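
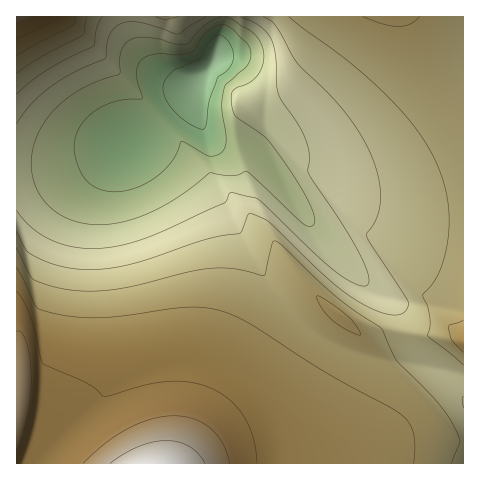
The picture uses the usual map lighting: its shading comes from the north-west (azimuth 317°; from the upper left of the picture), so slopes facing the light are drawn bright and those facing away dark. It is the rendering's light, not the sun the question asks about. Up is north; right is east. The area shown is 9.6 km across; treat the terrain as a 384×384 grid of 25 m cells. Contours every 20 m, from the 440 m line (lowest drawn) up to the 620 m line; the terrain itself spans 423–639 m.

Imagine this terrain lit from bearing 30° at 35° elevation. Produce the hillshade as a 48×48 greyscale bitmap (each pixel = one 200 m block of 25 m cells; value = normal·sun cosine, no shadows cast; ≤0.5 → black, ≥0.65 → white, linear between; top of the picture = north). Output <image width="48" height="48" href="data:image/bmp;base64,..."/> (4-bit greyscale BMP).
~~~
<image width="48" height="48" href="data:image/bmp;base64,Qk32BAAAAAAAAHYAAAAoAAAAMAAAADAAAAABAAQAAAAAAIAEAAATCwAAEwsAABAAAAAAAAAAAAAAABEREQAiIiIAMzMzAERERABVVVUAZmZmAHd3dwCIiIgAmZmZAKqqqgC7u7sAzMzMAN3d3QDu7u4A////AGh3eIiJmaqqqqqqqZmIiHiIiIiIiIiIiHh3eIiJmaqqqqqqqZmIiIiIiIiIiIiIiIiHeIiJmZqqqqqqqZmIiIiIiIiIiIiIiZiHd4iImZqqqqqqqZmIiIiIiIiIiIiIrJiHd3iImZmqqqqqqZmIiIiIiIiIiIiKzJmHd3iIiZmZqqqqmZmIiIiIiIiIiIisy5mYd3eIiJmZmaqZmZiIiIiIiIiIiIrMuZmYiIiIiIiZmZmZmZiIiIiIiIiIiKzLqJmYiIiIiIiJmZmZmYiIiIiIiIiIic26h5qoiIiIiIiIiJmZiIiIiIiIiIiInNuoZJqoiIiIiIiIiIiIiIiIiIiIiIiJvLl2MpqpiIiIiIiIiIiIiIiIiIiIiIeKuodTEKupiIiIiIiIiIiIiIiIiIiId2ebqHVCEKu5mZmZmYiIiIiIiIiImZiHZmm6mHZDNLy5mZmZmZmYiIiIiJmZmYdmZpzLqYdlaby6mZmZmZmZmZmZmZmZmHZmet7cuYZWmc26qqqqmZmZmZmZmZmZl2Znz/7LmGVomN26qqqqqpmZmZmZmZmZh2aM/+25dUR4d926qqqqqqmZmZmZmZmYdmjP/sqGQ0Z3d+27u6qqqqqpmZmZmZmXd4z/7KhkM2d3d+27u7qqqqqqmZmZmZmHd7/+yYZDNnd3d+27u7uqqqqqmZmZmZh3ev/8qGUzZ3d3d+y7u7qqqqqqqZmZmZh3nv/ahlM1d3d3d+y7u6qqqqqqmZmZmYd43/2oZTNXd3d3d9u6qqqqqqqpmZmZmYeM/9uHUzV3d3d3d7uqqqqqqqqZmZmZmHi+/sl1Q1d3d3d3d6qqqqqqqZmZmZmZmIre7JdUNXd3d3d3d6qqmZmZmZmZmZmZiKzdynVDR3d3d3d3d6qZmZmZmZmZmZmYirzcuFQ0d3d3d3d3d5mZmZmZmZmZiIiIm7zLlkNGd3d3d3d3d5mZmZmZmYiIiIiKu6u5dDRnd3d2ZmZ3d5mYiImYiIiIiIirqZqXQjZ3d3ZmZmZnd4iIiIiIiIiIh4rKmJl1M2d3dmZmZmZnd4iIiIiIiId3d5y5d4djNXd2ZmZmZmZnd4iIiIiIh3d3ebuXZnZDV3ZmZmZmZmZnd4iIiIh3d3d3i7qGVVQ1ZmZmZmZmZmZ3d3d3d3d3d2Znq6l1RENWZmZmZmZmZmZ3d3d3d3d2ZmZ6uphkMzV2ZmZmZmZmZmZ3d2ZmZmZmZmebqYdlNGh2ZmZmVmZmZmZ3d2ZmZmZmVWmqmIh1R5l2ZlVVVVZmZmd3eGZlVVVVVoqYiIh2eql2VVVVVVZmZmd3iFVVVVVVWKmHd3d4mph2VVVVVVZmZnd3iFVVVVVVeZh2VVV5iIdlVVVVVVZmZnd3iFVURERXmXZUMiV3ZmVERFVVVWZmZnd4iFRERER5l2VCETZ2REMzNFVVVWZmZ3d4iEREREaZhlQhAlZUIhESNFVVVmZmZ3d4iERERGmYZUIQFFQyAAABJFVVVmZmZ3d4iERERYmHZDIAJEMhAAACNFVVZmZmd3d4iA=="/>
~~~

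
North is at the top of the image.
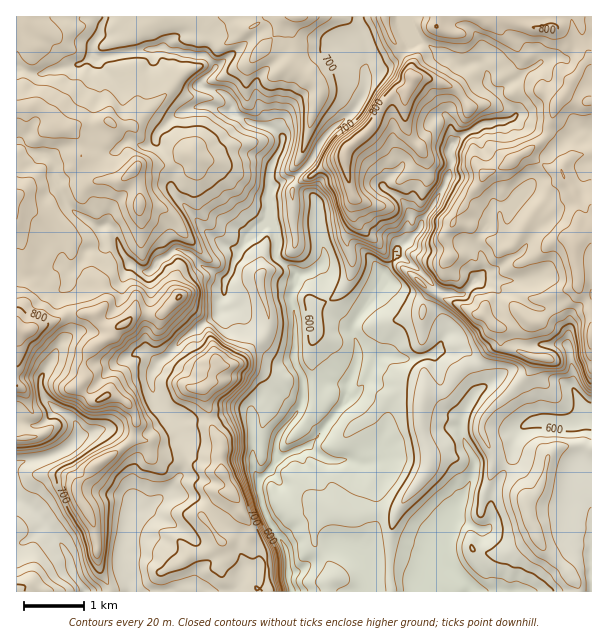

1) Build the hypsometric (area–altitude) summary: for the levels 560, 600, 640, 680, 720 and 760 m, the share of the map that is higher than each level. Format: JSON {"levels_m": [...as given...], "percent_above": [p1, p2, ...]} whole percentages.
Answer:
{"levels_m": [560, 600, 640, 680, 720, 760], "percent_above": [96, 81, 67, 56, 37, 12]}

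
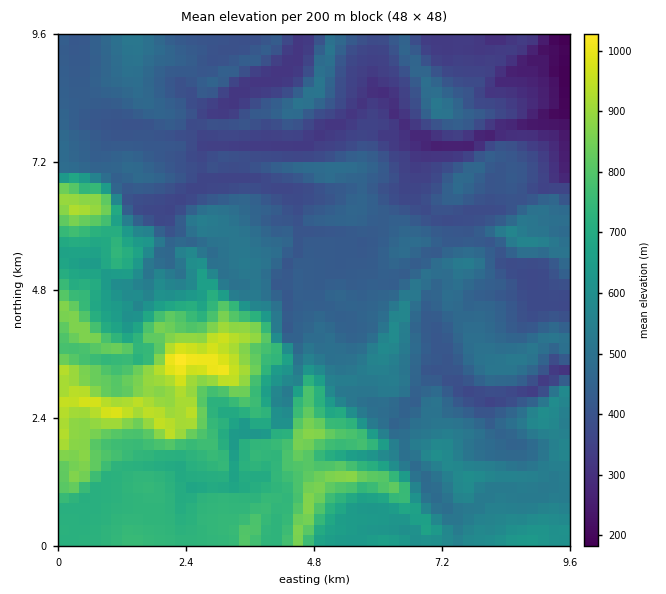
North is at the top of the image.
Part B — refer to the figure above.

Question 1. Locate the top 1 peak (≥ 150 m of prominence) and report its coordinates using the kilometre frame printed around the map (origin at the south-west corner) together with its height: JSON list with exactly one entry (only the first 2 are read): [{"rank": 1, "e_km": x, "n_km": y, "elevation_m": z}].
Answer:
[{"rank": 1, "e_km": 2.21, "n_km": 3.44, "elevation_m": 1045}]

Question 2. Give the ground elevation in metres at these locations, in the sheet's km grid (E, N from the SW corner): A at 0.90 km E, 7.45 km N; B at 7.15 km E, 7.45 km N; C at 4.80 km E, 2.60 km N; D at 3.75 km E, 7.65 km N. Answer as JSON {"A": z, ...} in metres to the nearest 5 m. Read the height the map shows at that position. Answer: {"A": 420, "B": 255, "C": 760, "D": 345}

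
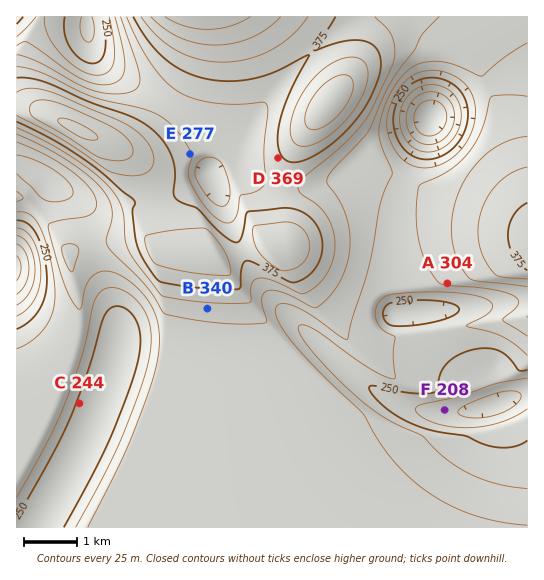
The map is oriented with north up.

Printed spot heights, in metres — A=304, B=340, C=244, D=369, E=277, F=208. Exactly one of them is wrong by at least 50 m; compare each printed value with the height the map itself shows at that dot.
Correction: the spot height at E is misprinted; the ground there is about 352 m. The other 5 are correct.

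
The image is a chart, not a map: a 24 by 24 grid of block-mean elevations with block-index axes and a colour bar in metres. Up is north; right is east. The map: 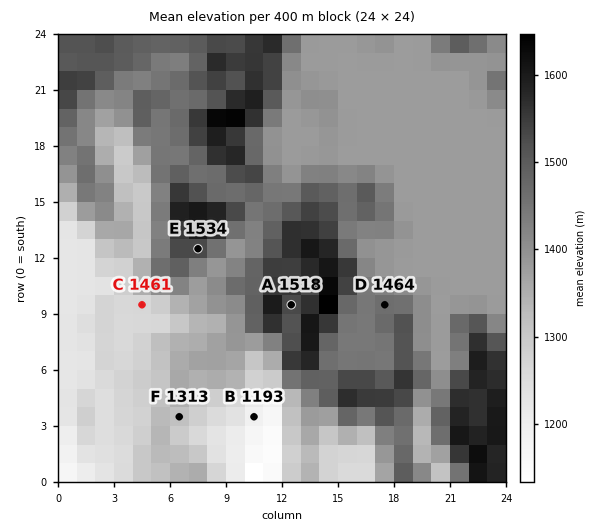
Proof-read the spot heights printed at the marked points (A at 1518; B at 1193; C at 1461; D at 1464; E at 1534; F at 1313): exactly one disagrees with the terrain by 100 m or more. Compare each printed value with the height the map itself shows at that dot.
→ C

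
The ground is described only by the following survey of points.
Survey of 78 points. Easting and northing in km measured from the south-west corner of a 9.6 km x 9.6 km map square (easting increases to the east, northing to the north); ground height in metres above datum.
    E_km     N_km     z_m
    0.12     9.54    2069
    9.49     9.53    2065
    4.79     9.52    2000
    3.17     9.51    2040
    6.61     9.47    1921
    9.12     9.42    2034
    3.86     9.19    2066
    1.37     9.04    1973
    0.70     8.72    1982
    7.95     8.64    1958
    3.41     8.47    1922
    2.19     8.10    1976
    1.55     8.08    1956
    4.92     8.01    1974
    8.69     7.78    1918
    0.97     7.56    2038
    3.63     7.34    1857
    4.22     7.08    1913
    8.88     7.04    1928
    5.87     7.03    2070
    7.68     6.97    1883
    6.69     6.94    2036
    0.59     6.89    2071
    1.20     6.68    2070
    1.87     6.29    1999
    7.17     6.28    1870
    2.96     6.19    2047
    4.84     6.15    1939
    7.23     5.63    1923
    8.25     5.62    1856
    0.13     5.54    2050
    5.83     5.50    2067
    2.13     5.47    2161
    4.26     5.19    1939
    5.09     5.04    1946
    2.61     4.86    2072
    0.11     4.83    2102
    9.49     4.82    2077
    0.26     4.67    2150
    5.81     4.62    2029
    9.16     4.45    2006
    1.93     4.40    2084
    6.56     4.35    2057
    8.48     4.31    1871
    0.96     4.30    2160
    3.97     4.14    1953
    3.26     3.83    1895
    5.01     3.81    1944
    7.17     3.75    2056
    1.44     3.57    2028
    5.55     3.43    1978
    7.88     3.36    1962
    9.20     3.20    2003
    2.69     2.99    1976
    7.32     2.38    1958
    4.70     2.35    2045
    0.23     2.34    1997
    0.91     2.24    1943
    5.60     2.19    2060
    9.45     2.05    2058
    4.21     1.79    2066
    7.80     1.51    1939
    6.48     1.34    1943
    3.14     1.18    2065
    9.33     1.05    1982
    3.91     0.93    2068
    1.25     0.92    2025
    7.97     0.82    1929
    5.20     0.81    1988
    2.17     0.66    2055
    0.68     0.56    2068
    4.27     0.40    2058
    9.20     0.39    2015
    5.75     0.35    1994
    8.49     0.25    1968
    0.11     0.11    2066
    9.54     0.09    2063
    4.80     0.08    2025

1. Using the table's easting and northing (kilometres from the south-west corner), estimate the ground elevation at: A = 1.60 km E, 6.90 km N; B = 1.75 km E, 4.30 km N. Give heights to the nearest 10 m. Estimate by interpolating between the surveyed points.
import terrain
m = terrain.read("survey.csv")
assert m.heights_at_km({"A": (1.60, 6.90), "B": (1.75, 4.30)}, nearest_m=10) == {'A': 2040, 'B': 2090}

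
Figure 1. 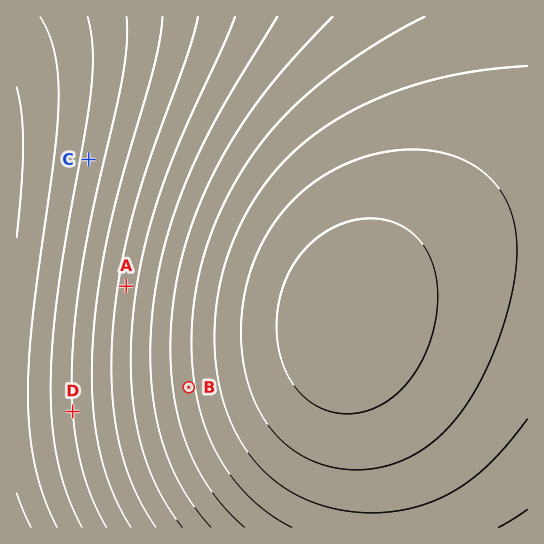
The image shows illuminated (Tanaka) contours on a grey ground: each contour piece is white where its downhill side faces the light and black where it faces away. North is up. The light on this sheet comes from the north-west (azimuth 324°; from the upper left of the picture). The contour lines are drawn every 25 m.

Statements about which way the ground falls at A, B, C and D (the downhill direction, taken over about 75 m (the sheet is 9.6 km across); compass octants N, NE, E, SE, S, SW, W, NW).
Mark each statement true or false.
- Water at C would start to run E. false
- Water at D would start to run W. true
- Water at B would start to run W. true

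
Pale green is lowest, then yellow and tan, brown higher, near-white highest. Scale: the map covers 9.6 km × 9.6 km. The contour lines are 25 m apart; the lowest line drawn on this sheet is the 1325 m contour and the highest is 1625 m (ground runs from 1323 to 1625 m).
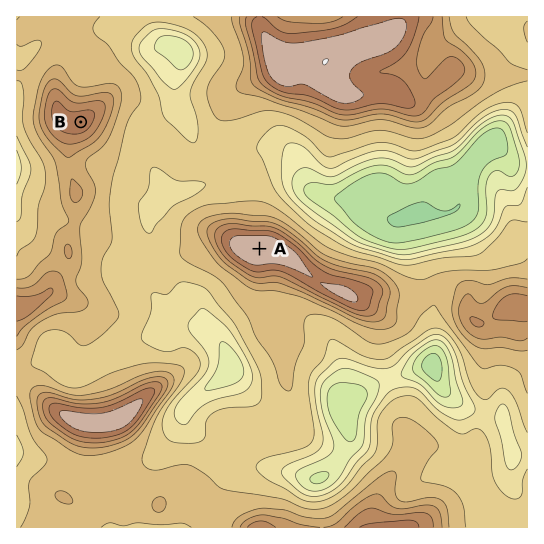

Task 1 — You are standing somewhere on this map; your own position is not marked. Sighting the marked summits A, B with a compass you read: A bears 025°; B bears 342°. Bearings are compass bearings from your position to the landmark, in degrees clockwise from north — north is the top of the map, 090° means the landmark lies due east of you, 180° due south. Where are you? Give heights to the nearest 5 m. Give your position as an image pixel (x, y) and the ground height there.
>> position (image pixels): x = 178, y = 422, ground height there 1425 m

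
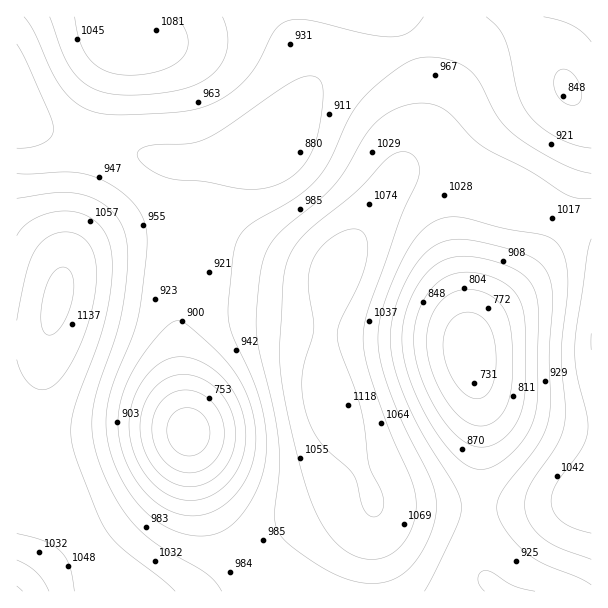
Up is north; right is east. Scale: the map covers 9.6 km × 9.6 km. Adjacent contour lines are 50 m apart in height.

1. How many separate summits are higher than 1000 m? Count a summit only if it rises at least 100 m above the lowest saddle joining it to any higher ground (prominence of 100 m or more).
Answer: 3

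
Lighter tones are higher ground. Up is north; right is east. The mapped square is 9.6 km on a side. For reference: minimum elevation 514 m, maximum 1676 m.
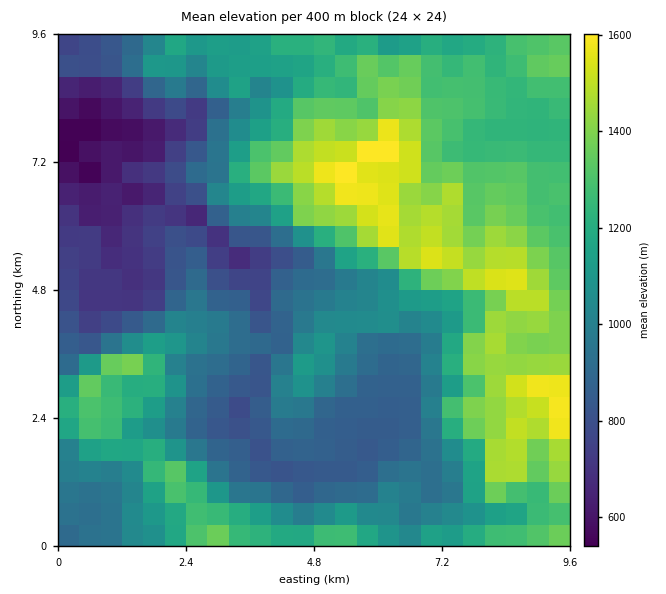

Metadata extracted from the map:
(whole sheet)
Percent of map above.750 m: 89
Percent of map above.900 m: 73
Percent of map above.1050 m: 55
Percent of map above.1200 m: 40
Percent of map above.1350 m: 20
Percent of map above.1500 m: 6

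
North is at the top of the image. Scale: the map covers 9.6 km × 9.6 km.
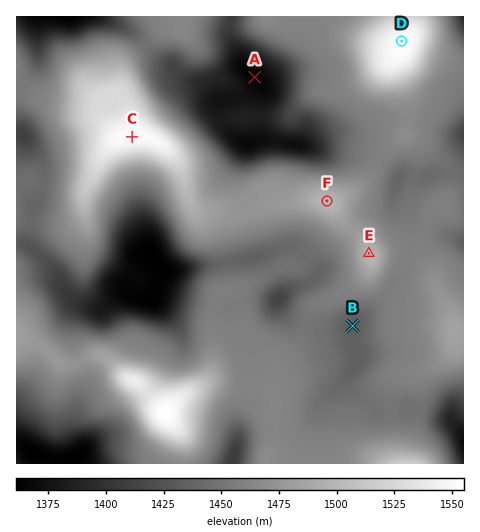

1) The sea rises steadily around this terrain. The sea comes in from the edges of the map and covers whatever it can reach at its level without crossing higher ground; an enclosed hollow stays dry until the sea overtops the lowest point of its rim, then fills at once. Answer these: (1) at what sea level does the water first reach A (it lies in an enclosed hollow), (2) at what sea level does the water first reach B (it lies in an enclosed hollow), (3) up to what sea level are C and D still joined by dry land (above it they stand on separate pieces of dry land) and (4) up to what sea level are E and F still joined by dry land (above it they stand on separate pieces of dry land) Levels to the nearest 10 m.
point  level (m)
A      1410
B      1450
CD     1460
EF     1480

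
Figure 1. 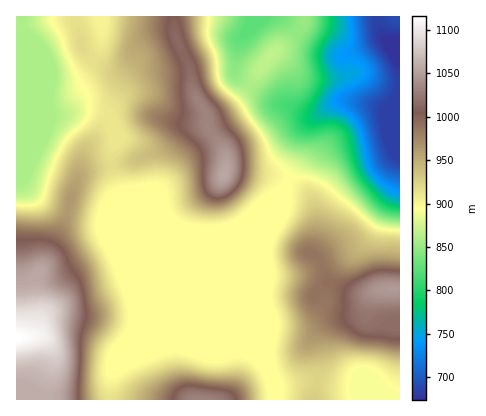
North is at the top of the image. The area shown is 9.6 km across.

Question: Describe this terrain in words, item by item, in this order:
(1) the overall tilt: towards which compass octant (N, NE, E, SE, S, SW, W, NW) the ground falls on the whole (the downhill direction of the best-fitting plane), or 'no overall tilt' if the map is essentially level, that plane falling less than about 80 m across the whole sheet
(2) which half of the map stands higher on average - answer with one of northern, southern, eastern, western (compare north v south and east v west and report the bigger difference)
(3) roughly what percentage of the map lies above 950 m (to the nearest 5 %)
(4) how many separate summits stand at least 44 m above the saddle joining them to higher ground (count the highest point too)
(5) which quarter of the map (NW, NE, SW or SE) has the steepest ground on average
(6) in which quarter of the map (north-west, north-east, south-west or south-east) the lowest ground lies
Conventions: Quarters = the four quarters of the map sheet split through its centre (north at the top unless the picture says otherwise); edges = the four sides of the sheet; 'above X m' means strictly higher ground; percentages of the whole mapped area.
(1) Overall the map slopes down towards the north-east.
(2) On average the southern half of the map is the higher ground.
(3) Roughly 30 % of the ground is higher than 950 m.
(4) Counting only tops that stand 44 m proud, the map has 4 summits.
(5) The north-east quarter is the steepest part of the map.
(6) The lowest ground is in the north-east quarter.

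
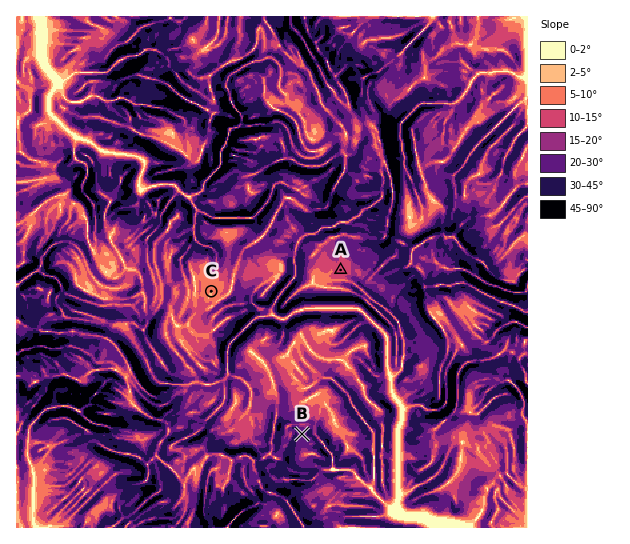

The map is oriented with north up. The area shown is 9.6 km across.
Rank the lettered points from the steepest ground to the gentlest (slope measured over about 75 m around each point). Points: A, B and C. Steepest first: B A C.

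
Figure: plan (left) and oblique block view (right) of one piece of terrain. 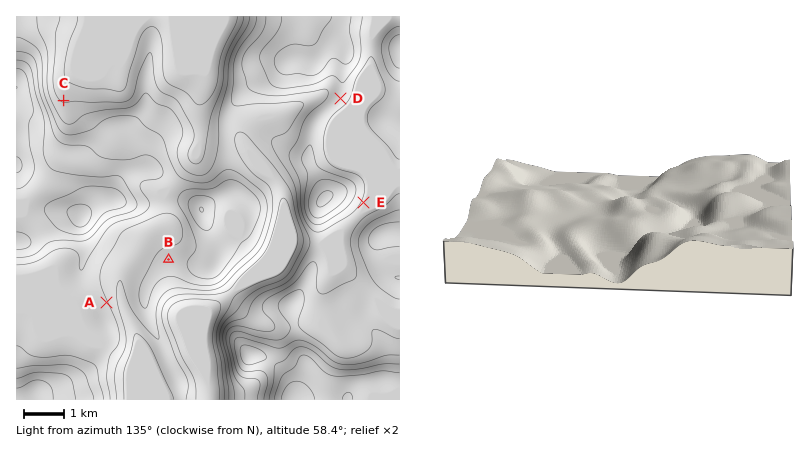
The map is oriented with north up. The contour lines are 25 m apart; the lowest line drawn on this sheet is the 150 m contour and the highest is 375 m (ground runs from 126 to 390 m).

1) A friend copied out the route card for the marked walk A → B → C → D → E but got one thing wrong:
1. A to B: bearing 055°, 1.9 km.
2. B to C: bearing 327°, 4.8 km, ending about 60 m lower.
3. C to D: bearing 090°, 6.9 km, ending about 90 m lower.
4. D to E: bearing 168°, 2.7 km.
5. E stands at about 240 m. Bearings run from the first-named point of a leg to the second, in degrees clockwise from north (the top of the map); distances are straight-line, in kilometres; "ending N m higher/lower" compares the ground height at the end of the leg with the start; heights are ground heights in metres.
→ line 3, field sense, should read higher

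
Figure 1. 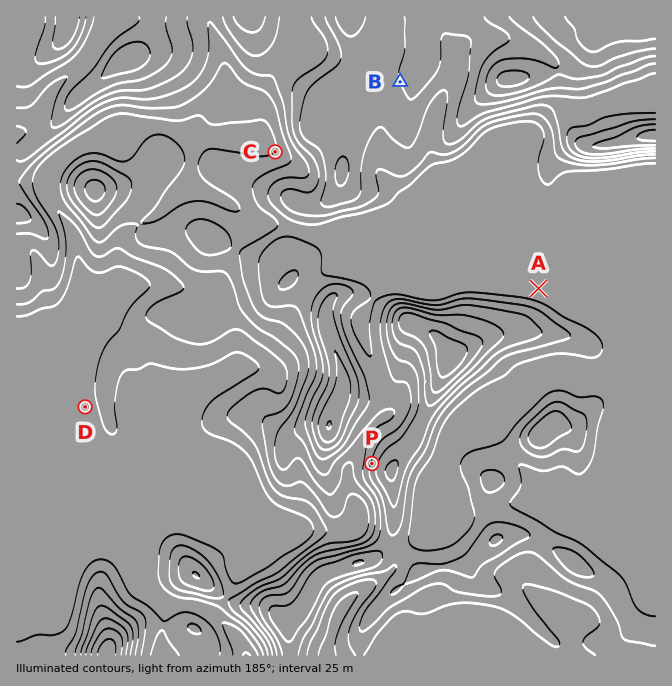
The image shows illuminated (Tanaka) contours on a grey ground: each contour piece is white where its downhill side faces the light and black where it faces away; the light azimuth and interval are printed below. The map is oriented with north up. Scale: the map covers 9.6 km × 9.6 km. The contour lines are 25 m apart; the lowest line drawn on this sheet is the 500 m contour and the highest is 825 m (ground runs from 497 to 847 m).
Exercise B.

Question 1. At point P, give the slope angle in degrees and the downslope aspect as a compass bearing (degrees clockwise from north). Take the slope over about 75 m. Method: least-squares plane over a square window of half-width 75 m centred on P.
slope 14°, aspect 285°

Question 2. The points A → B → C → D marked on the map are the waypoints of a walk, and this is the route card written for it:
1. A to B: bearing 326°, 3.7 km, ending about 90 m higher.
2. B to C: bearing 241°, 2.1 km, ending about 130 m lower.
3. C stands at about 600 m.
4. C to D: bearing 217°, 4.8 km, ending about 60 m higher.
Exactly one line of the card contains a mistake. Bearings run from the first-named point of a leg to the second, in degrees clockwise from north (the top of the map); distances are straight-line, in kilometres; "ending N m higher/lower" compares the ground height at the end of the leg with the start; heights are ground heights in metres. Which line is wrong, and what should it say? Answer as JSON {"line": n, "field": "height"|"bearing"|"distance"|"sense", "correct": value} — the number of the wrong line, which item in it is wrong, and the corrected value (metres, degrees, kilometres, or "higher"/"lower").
{"line": 4, "field": "sense", "correct": "lower"}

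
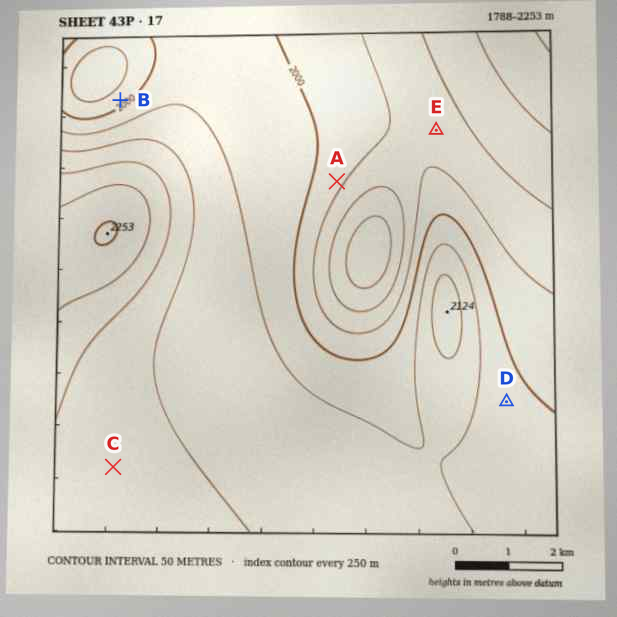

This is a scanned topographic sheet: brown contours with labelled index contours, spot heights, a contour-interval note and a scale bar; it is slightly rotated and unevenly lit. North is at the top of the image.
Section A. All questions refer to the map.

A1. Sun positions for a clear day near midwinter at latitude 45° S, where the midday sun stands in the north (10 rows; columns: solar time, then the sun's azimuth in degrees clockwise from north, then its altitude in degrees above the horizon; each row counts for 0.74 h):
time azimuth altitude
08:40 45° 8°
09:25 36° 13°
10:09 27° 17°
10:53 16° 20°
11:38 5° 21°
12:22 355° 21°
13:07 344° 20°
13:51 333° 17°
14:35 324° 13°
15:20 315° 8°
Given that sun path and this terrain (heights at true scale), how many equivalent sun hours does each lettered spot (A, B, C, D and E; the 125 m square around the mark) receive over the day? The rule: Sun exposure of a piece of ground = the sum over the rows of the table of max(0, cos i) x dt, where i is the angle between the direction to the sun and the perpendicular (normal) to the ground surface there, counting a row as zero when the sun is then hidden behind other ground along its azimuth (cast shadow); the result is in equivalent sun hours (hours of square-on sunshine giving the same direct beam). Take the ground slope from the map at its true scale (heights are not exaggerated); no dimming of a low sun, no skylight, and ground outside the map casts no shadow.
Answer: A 1.7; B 2.7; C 2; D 2.1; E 2.2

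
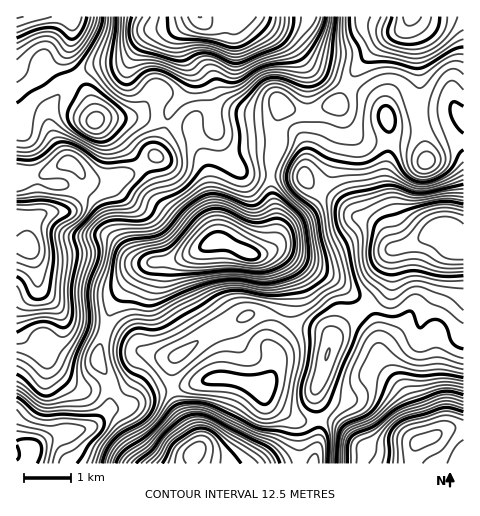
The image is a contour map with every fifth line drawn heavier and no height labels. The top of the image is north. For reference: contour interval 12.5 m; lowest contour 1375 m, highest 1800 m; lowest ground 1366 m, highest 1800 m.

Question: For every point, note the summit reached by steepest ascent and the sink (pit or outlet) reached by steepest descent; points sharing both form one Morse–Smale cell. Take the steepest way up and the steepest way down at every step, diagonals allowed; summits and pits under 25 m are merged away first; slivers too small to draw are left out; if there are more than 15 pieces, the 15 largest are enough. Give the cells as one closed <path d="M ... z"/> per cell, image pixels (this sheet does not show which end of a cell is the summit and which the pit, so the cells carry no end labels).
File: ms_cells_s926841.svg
<path d="M172 124l-7 1-10 31-18 14-20 8-26 2-6-2-15-15-4 0-30 15-20-5 0 149 7 15 17 14 5 1 8-8 9-15 0-13-5-8 6 8 10 7 31 8 10-29 27-34 11-6 19-1 12-3 34-17-10-73-14-38-1-3z"/><path d="M410 16l-168 0-7 7-8 2-19-2-8-7-15 16-2 13 6 16 20 28 3 12 2 26 14 32 17 15 25 1 3-16 4-11-1-26 5-17 17 7 16 0 21-7 8-9 9-20 13-17 18-19 19-10 5-5z"/><path d="M463 16l-52 0-9 14-19 10-18 19-13 17-9 20-8 9-21 7-16 0-17-7-5 17 1 26-4 11-3 15 34 3 8 9 9 5 8-13 11-42 2-20-2-8 8 19 6 7 8 6 12 2 15-1 0-19 6 5 11 1 24-5 24-8 9 3z"/><path d="M267 314l-15 0-28 11-21 12-29 23-3 14 3 19 23 48 0 8-5 9 1 6 120 0 2-3 3-17 0-24-19 1-8-4-18-11-7-8-5-10 8-9 6-12 0-11-5-8 0-7 11-22z"/><path d="M442 230l-49 20-5 37-11 13-10 6 9 20 5 35 20 25 7 13 7 29 5 13 31-13 13-1 0-176-12-5z"/><path d="M223 241l-9 0-34 18-28 3-11 6-27 34-9 28 20 9 16 12 20 6 14 0 35-25 39-17 18-1 13 4 4-9 2-12-4-17-8-18-5-6-20-2z"/><path d="M105 331l-6 17-1 13 11 21 1 17-2 10-14 17-35 9-19 8-8 6-2 14 162 1 1-10 4-5 0-8-20-37-5-15-1-15 3-14 2-3-15 0-20-6-16-12z"/><path d="M60 311l2 18-5 10-12 13-5-1-16-12-8-16 0 119 15 7 24-13 39-10 15-20 0-24-11-21 0-8 7-21-32-9z"/><path d="M367 306l-19 14-16 20-17 52 3 27 18 4 32 26 8 2 33-1 12-9-6-13-7-29-7-13-20-25-5-35z"/><path d="M183 34l-1 13 8 22 0 13-7 14-13 14-3 14 25 3 1 3 14 38 10 73 10 1 22 12 15-1 9-8 3-13-6-57-25-1-19-19-12-28-2-26-3-12-24-35-2-9z"/><path d="M323 192l-4 2-5 10-9 9-23 18-7 14-7 6 11-1 6 3 51 28 33 24 19-18 2-9 0-20 4-9-9-17-9-8-21-8-14-13z"/><path d="M463 142l-21 5-15 14-15-15-23-3-3 24 0 21 10 43 7 15 39-16 12 18 10 2z"/><path d="M199 16l-19 9-29 7-26 30-28 4-20 11 13 21 6 22 10-2 39 0 17 5 5 0 3-13 13-14 7-14 0-13-7-16-1-17z"/><path d="M76 77l-12 11-15 24 2 20 17 31 5 1 15 15 20 1 29-10 19-15 10-32-21-5-39 0-10 2-6-22z"/><path d="M195 16l-178 0-1 45 11 7 11 2 7-3 16-11 8-13-1 19 9 15 20-11 28-4 26-30 29-7z"/>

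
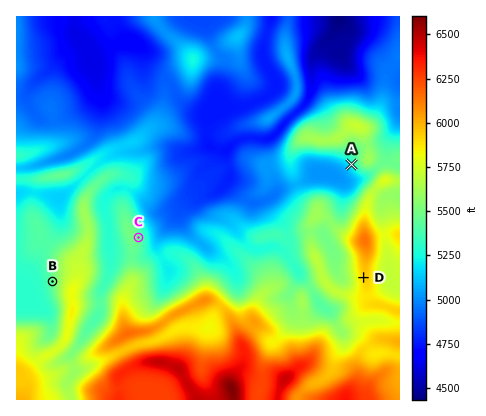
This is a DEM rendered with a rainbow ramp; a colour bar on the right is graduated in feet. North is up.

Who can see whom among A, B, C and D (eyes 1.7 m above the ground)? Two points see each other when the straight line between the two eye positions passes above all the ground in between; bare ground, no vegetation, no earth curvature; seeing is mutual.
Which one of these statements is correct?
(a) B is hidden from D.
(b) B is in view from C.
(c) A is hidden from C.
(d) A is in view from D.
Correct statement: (a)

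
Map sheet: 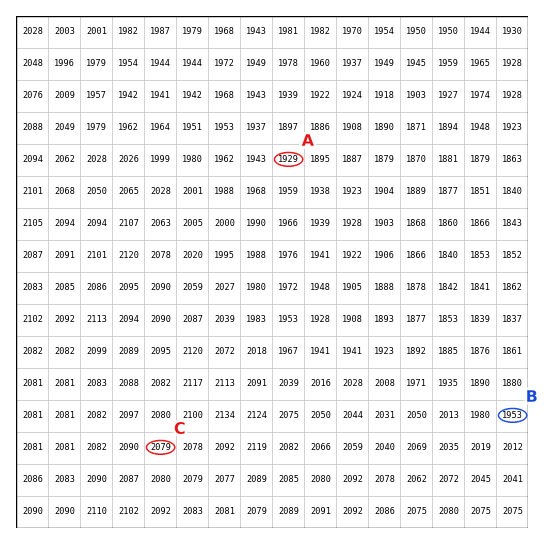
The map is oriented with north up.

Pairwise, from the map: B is higher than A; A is lower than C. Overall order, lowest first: A B C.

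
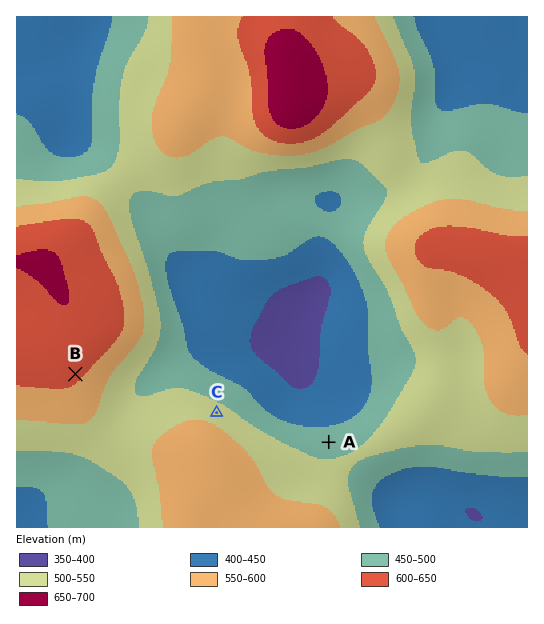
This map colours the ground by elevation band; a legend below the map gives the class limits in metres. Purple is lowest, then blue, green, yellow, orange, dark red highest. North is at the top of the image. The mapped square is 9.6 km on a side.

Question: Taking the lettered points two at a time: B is higher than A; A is lower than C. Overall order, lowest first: A C B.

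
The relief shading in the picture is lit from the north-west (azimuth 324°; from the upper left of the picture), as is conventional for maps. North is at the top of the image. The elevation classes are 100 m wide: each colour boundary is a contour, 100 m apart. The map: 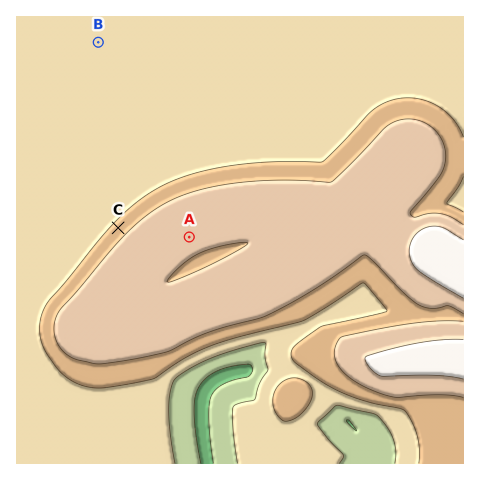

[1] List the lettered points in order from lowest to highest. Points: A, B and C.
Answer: B C A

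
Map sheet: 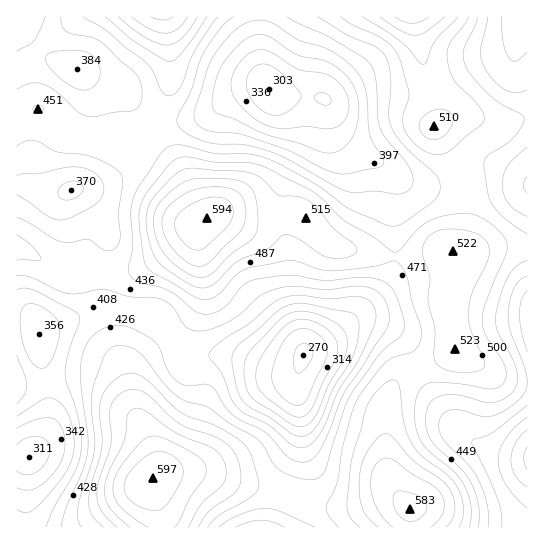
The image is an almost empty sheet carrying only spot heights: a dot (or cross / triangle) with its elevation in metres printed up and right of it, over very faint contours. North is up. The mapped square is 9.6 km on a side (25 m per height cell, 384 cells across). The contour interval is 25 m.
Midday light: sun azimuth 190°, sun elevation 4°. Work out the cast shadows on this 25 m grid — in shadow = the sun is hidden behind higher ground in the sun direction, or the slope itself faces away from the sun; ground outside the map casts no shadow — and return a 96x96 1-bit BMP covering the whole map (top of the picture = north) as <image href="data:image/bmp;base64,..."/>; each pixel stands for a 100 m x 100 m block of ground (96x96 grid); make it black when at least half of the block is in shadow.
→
<image width="96" height="96" href="data:image/bmp;base64,Qk2+BAAAAAAAAD4AAAAoAAAAYAAAAGAAAAABAAEAAAAAAIAEAAATCwAAEwsAAAIAAAAAAAAA////AAAAAAAAAAAAAAAAAAAAAAAAAAAAAAAAAAAAAAAAAAAAAAAAAAAAAAAAAAAAAAAAAAAAAAAAAAAAAAAAAAAAAAAAAAAAAAAAAAAAHgDwAAAAAAAAAAAD/wP8AAAAAAAAAAAf/wf+AAAAAAAAAAA//4/+AAAAAAAeAAB//4f8AAAAAAA+AAD//4f4AAAAAAA+AAD//wNgAAAAAAB+AAH//wEAAAA/+AB+AAP//wAAAAB//8D/AAH//wAAAAB/////AAH//gAAAAB/////gAH//gAAAAB/////gAD//AAAAAA/////gAD//AAAAAA/////gAB//AAAAAA/////gAA/+AAAAAB/////gAA/8AAAAAD/////gAAf4AAAAAH/////gAAHwAAAAAf/////gAAAAAAAAA//////hwAAAAAAAB//////n4AAAAAAAA//////n8AAAAAAAA//////v+AAAADAAAf/////3+AAAADgAAf/////3/AAAAfgAAP/////j/4AAB/AAAP/////h/8AAH/AAAH/////A/+AAP9AAAH////+AO8AAf8AAA//wAA4AA8AAf8AAB/2AAAAAAIAAP8AAD/wAAAAAAAAAD8AAA/gAAAAAAAAAA4AAAAAAAAAAAAAAAAAAAAAAAAAAAAAAAAAAAAAAAAAAAAAAAAAAAAAAAAAAAAAAAAAAAAAAAAAAAAAAAAAAAAAAAAAAAAAAAAAAAAAAAAAAAAAAAAAAAAAAAAAAAAAAAAAAAAAAAAAAAAAAAAAAAAAAAAAAAAAAAAAAAAAAAAAAAAAAAAAAAAAAAAAAAAAAAAAAAAAAAAAAAAAAAAAAAAAAAAAAAAAAAAAAAAAAAAAAAAAAAAeAAAAAAAAA/gAcAD+AAAAAAAAD/wH///+AAAAAAAAH/wP////AAAAAAAAH/gf////4AAAAAAAP/gP////+AAAAAAA//AP////eAAPgAAB/+AH+f94OAA//8AH/+AD4H8AAAB//+AP/+AAAD8AAAB///Af/8AAAB4AAAB///h//8AAAAAAAAA//////8AAAAAAAAA//////8AAAAAAAAAf/////8AAAAAAAAAP/////8AAAAAAAAAP/////4AAAAAAAAAH/////wAAAAAAAAAH/////wAAAAAAAAAH/////gAAAAAAAAAH/////gAAAAAAAAAD/////gAAAAAAAAAD/////gAAAAAAAAAD/////gAAAAAAAAAB/////gAAAAAAAAAA/////AAAABAAAAAA/////AAAAHwB4AAAf////AAAAf4P8AAAP///+AAAA/4f8AAAP///8AAAB/4f8AAAH///4AAAB/4f4AAAH///gAAAB/wP4AAAD//4AAAAA/gHwAAAB//gAAAAAeAAAAAAA//AAAAAAAAAAAAAAf+AAAAAAAAAAAAAAP8AAAAAAAAAAAAAADwAAAAAAAAAAAAAAAAAAAAAAAAAAAAAAAAAAAAAAAAAAAAAAAAAAAAAAAAAAAAAAAAAAAAAAAAAAAAAAAAAAAAAAAA="/>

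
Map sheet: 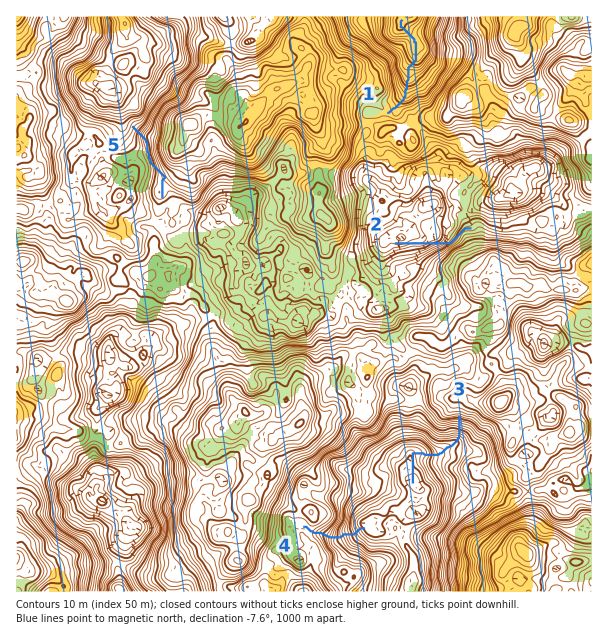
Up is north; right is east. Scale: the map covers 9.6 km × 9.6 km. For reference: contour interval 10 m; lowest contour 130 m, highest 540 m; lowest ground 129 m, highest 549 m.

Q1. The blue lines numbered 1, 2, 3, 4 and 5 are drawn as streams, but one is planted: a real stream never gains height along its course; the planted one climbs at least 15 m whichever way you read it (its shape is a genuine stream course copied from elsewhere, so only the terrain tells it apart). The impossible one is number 5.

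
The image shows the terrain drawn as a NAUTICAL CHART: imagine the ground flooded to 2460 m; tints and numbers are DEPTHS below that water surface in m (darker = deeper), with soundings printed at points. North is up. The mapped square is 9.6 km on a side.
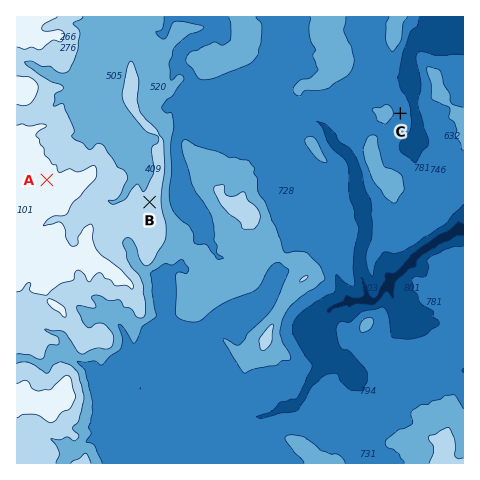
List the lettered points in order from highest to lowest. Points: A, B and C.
A B C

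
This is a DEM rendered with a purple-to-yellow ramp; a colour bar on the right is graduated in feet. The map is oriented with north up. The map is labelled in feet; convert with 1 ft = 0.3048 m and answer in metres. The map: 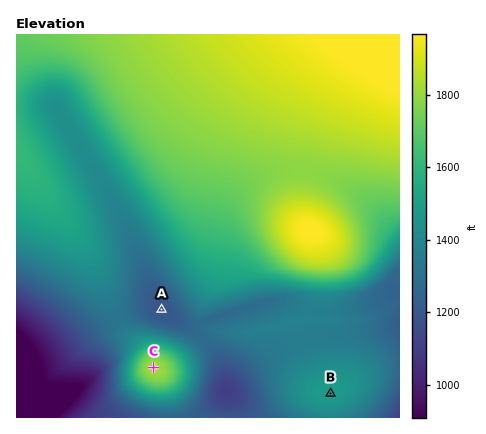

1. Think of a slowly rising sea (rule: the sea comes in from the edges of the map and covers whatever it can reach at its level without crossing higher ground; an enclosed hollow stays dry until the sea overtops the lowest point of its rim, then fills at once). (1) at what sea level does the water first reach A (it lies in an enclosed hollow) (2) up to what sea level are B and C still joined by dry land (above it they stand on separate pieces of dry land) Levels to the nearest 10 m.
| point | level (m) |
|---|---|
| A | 390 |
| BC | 400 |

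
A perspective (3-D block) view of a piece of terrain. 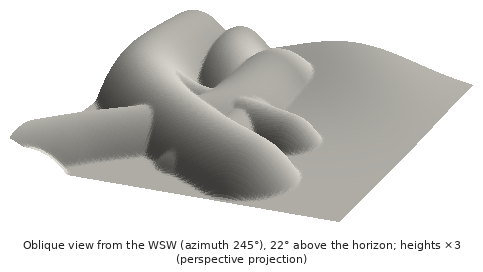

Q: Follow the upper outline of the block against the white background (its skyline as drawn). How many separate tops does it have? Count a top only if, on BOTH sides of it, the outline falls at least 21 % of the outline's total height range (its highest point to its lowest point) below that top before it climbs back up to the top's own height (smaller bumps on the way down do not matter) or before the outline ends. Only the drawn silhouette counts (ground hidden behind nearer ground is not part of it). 1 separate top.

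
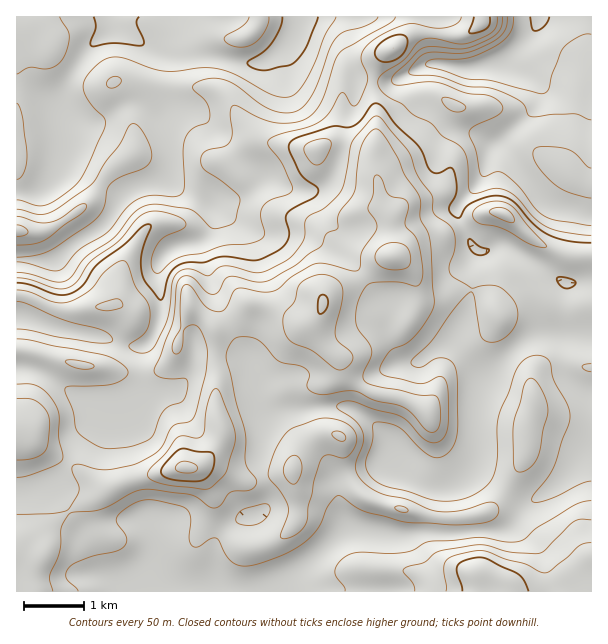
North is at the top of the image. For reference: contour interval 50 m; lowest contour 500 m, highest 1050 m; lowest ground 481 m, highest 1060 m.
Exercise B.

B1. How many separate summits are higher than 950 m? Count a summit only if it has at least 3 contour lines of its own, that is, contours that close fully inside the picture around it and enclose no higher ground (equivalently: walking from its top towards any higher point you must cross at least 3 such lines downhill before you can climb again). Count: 1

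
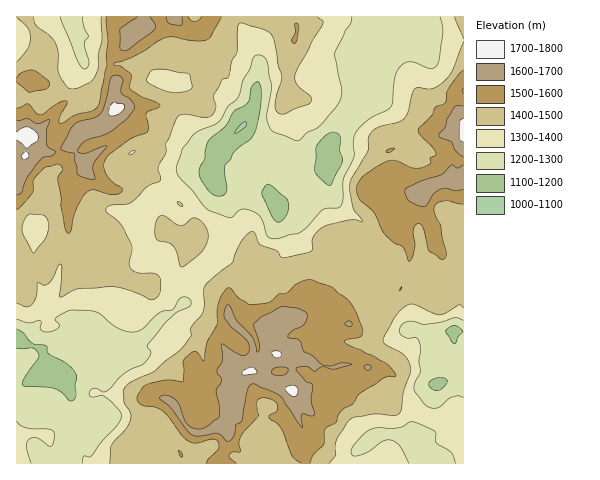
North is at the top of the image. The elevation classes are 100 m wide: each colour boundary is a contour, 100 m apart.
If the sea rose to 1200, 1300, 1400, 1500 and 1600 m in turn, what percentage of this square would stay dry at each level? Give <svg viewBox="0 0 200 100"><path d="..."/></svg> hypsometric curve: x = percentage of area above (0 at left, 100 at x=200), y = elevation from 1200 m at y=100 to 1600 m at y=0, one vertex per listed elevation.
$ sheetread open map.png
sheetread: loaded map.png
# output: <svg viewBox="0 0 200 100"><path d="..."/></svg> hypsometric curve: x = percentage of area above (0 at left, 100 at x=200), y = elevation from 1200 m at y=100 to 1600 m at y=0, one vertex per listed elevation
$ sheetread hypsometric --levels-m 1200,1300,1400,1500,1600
<svg viewBox="0 0 200 100"><path d="M193 100l-39-25-43-25-62-25-34-25"/></svg>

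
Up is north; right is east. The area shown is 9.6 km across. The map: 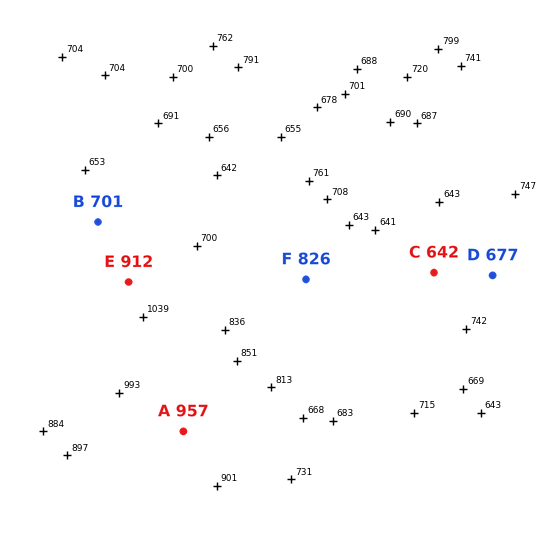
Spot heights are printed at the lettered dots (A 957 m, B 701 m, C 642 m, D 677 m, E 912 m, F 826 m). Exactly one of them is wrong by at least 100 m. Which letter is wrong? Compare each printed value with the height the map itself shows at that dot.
F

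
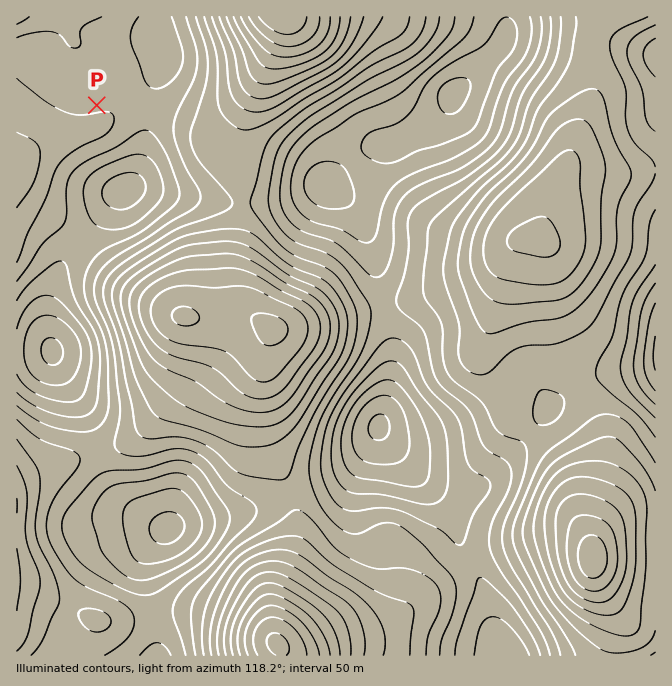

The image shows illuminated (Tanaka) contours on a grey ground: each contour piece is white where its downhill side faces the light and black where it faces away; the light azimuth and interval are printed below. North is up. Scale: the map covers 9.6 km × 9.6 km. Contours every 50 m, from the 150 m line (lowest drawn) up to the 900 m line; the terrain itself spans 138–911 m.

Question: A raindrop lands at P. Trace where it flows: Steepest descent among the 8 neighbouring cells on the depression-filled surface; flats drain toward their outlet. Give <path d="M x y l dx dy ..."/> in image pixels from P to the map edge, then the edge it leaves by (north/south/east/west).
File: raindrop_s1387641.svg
<path d="M97 105l0 18-5 5-4 0-1 2-5 0-2 2-5 0-1 1-7 0-2 2-5 0-2 2-3 0-10 5-18 16-10 5"/>
exit: west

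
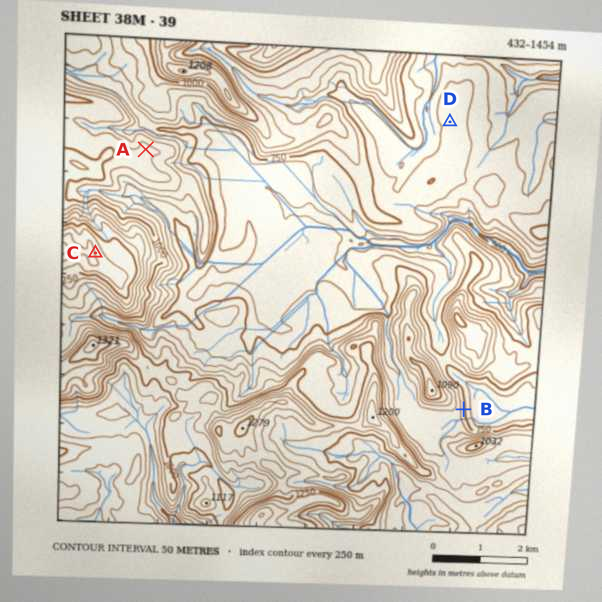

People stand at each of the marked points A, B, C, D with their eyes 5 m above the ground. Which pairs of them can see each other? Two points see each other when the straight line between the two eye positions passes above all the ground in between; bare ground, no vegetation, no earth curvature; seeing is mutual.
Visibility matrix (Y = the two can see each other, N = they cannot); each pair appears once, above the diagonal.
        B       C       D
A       N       Y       N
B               N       N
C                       Y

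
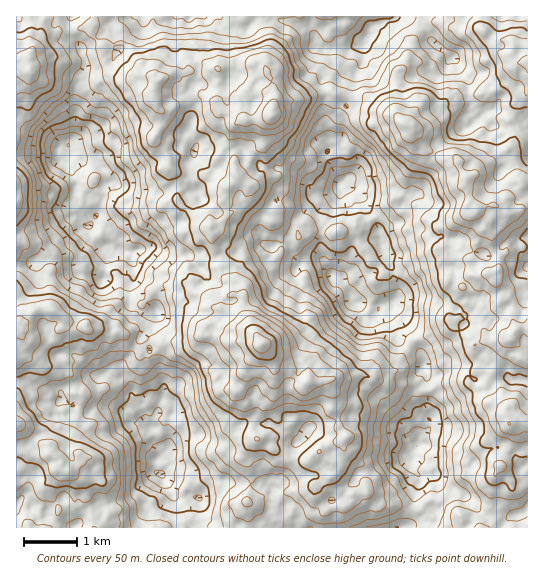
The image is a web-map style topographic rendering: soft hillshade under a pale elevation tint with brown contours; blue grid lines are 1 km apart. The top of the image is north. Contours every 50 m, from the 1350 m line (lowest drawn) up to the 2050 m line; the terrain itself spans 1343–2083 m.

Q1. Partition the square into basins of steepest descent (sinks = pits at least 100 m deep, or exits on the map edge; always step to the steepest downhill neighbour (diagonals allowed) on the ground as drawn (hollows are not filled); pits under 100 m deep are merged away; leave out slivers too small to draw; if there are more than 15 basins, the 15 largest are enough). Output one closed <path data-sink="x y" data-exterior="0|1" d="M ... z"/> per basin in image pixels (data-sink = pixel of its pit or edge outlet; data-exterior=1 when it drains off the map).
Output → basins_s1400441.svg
<path data-sink="161 474" data-exterior="0" d="M527 16l-46 1 0 12 12 10 7 3-3 4 3 5 6 4 7 0 7 8-5 6-2 8-16 12-35 8-8 6-9 1-30 13-4 9 4 33-10 19 0 16 17 14 16 19 7 0 10-5-6 8-5 16 1 5 8 6-7 0-6 6 0 6 5 9 18 9-11 34 3 5 22 18 8-4 24-1-4 4-2 8-7 7-1 12-16-1-10 9-1 4 5 5 14 0 4 14 13 9 5 13-18 13-22 25 5 6 11 5 5-1 1 2 5 1-4 12-1 16 2 20-3 6 38-1 0-197-12-1-4-10 0-16-11-6-9-22 7-6 0-7-7-15 0-12-5-6 0-6 7-18 12 8 11-1 11-6z"/><path data-sink="69 145" data-exterior="0" d="M91 27l-17 4-15 0-14 5-16 19 0 16-13-8 0 267 3 1 2-6 13-13 7-3 10 0 10 6 12 12 13 0 4 4 13 0 6 2 12-1 18 19 10-8 16 1 25-3 12-6 4 0-1-6 4-4 5 0 12 6 19-2 6 3-14-17-23-8-8-10-8-2-5-5 0-9-6-12-3-20 5-6 20-11 0-5-24 5-9-9 0-10 4-6-3-6 0-23-8-11 0-6-4-10-12-12 8-14 0-14-8-12 3-18-5-5-5-1-5 0-8 4-8 0-11-4-9-12-2-10 1-4-12-15z"/><path data-sink="355 302" data-exterior="0" d="M238 177l-11 12-3 9 3 17-8 9-10 3 3 7 0 9 9 20 0 10 12 12 0 9 11 3-1 14 9 19 26 37 7 1 10 9 15 6 9 0 39-8 11 2 12-1 14-6 18-29 33-14 7-8 2-10 8-22-18-9-5-9 0-6 6-6 7 0-8-6-1-5 10-25-9 6-7 0-13-16-20-17 0-3-24 24-22 12-8 0-17 6-23-2-12 5-6-11-22-4 1-7-21-17-2-11z"/><path data-sink="369 35" data-exterior="0" d="M481 16l-387 0-2 18 11 13 7 0 9-4 7 2 15 24 16 12 17-8 16-2 8-6 23 4 40-6 4 3 7 16 2 25 5-6 22-1 13-5 17-3 4 3 32 5 20 13 7 2 11 9 6 1 4-7 6-5 14-4 10-5 9-1 12-7 25-4 22-15 2-8 5-6-7-8-7 0-6-4-3-5 3-4-7-3-12-10z"/><path data-sink="417 446" data-exterior="0" d="M453 321l-7 6-33 14-18 29-6 3-14 4-17-2-30 6 4 9 0 19 4 5 3 13 8 10-4 8 2 5 16 16 6 25-14 4-2 7-6 5-18 2-4 6 0 13 156-1-5-4-12-6-13 7-15-5-11-12 8-7 7 0 7 3 14 12 0-10 5-14 7-7 14-3 11-7-5-1-1-2-5 1-11-5-5-6 22-25 18-13-5-13-13-9-4-14-14 0-5-5 1-4 10-9 16 1 1-12 7-7 2-8 4-4-24 1-8 4-8-8-8-4z"/><path data-sink="339 183" data-exterior="0" d="M331 92l-17 3-13 5-22 1-4 4-3 10-7 11-1 20 15 13 1 11-5 6-10 0-13 9 21 3 4 3 3 10-4 9-4 3-1 8 22 4 6 11 12-5 23 2 17-6 8 0 18-10 27-24 1-15 10-19 0-9-4-12 1-9-2-4-5-1-11-9-15-3-29 0-10-7-4-10z"/><path data-sink="527 267" data-exterior="1" d="M495 205l-2 1-6 17 0 6 5 6 0 12 7 15 0 7-7 6 9 22 11 6 0 16 4 10 11 0 1-122-15 6-7 0z"/>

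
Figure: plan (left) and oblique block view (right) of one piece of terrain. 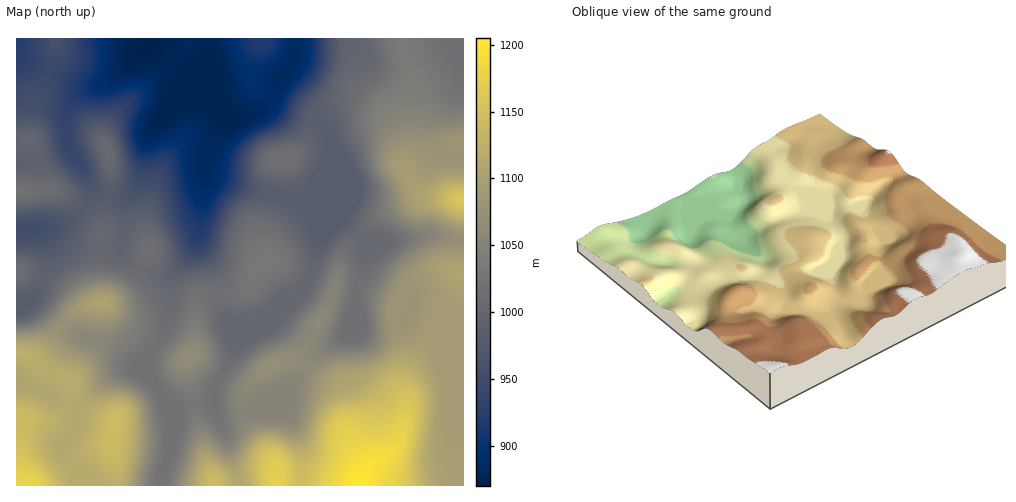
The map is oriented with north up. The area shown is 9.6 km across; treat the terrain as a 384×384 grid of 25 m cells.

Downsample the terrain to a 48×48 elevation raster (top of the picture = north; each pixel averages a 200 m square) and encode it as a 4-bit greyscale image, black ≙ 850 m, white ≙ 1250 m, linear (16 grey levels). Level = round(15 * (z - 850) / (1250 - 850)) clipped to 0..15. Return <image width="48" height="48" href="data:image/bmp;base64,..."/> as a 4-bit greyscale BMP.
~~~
<image width="48" height="48" href="data:image/bmp;base64,Qk32BAAAAAAAAHYAAAAoAAAAMAAAADAAAAABAAQAAAAAAIAEAAATCwAAEwsAABAAAAAAAAAAAAAAABEREQAiIiIAMzMzAERERABVVVUAZmZmAHd3dwCIiIgAmZmZAKqqqgC7u7sAzMzMAN3d3QDu7u4A////AMzLuqqqqph2eJq7qqvMzLvM3d3dzLqpmczLqqqqqph2d5qqqqvMy7vM3d3dzLqpmcy6qqqruqh3Z4mqmau8y7u8zd3dzLqpmbu6qqq7u6mHZ4mZiJq8u6u8zN3d3Lqpmbuqqqq7u6mHZ3iIeJq7qqq8zMzMzLqpmbuqqqqru6mHZniHd4mZmZq8zMzMzMupmbu6qqqru6mHZnd3d4iIiImrzMzMzMupmbu6qqqru6l3Znd3d4iIiImrvMy8zMupmbuqqqqquql2Znd2d4iIiImau7u7vMupmaqqqqqqqph2Z3dmeIiIiIiaqqu7u7upmaqqqqqZiIdmd3d2d4iIiIiZqqqru7qpmaqqqqqYh3Znd3d2d4iIiIiZmaqqu7qpmaqqqqmYd2ZneIh3Z3iIiIiJmZmqqqqZmaqqqZmId2ZneIh3ZneIiIiIiImZqqmZmaqpmYiId3dneIiHZmd4iIiHd3iJmZmZmZmZmIiId3dmd4h2ZmZnd4iHdmd4mZmZmYiJiIiIh3d2Z3d2ZmZmZ3iHZmZ4mZmZmWZ4iIiJiHd2Znd2ZmZmZniIdmZ4mZmZmVVniJmZmHdmZndmZmZmZmeIdmZ4mZmZmVVWeJmZmHdmZmdmZmZmZmd4dmd4mZmZmVVWZ4mZmHdmZmZmZndmZmZ3d2d4mZmZmWVVZ3iIh3ZmZmZmZnd2ZmZnd2Z4iZmZmWZVZmd3dmZmVVZmZnd3ZmZnd2Z3iZmZmmZVVmZmZmZmVVVVZnd3dmZmd2ZneJmZmlVVVVZmZmZmVURFZmd3dmZWdmZmd4mZmVVVVVVmZWZmVDNEVmd3dmVVZmZmZ3iJmUREVVVmZWZmVDM0VmZ2ZmVVZmZmZneIiERERVVmZVZlRDM0VmZmZlVVVWZmZ3iImURERVVWVVVVQzIjRWZmZVVVVWZneIiZmlVVVVVVVVVUQyIjRVZlVVVVVVZniJmau2ZmZVVVVVVUMyIiNFVVVVVVVVZniZqqvGZmZlVVVUREMyIiM0VVVVVVVVVniZmqu2ZmZVRFVUREMiESI0VVVVVVVVZniZmaqmZmVURFVUMzMiERI0VmZmVVVVZ4mZmZmVVVVDRWZTMzMiERI0VmZmVVVVZ4mZmZmVVVQzRWZDIiIiERIkVmZmZVVWZ4mZmZmVZVQ0RWVDIiIiEREjRVZmZVVWd4iZiJmVZVQ0VVVCEREiERESNEVVVVVmd4iIiIiVVUM0RVQyERERERERIjNFVVVmd4iIiIiEREMzREQyIRERERERESNFVVVmd3iIiHd0REMzMzMzIRERERERERI0VVZmd3d3d3d0REMzIiIzIRERERERERI0RVZmZ3d3d3d0REMzIiIiIhERERERIhEjRFZmZ3d3d3djNEMzIiERIRERERESIhEiNFZmZnd3d3ZjMzMzIiERERERERESIhESI0VmZmd3d3ZjM0QzMiERERERERESIiERI0VmZmd3d2ZjM0RDMiEREREREREiIiIRI0VWZmd3d2ZjM0RDMiEREREREREiIyIRI0VWZmd3dmZg=="/>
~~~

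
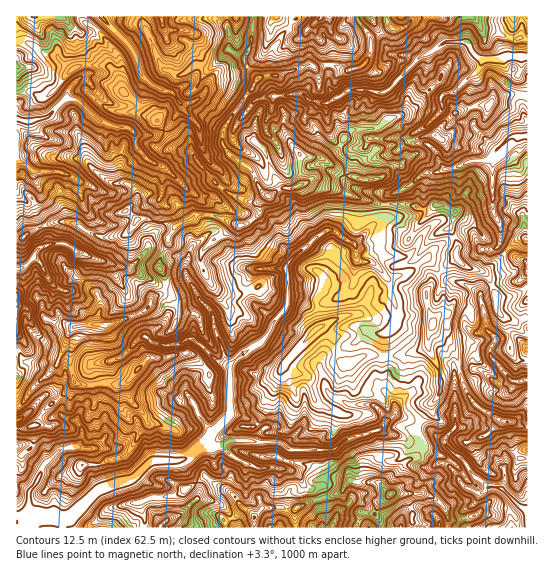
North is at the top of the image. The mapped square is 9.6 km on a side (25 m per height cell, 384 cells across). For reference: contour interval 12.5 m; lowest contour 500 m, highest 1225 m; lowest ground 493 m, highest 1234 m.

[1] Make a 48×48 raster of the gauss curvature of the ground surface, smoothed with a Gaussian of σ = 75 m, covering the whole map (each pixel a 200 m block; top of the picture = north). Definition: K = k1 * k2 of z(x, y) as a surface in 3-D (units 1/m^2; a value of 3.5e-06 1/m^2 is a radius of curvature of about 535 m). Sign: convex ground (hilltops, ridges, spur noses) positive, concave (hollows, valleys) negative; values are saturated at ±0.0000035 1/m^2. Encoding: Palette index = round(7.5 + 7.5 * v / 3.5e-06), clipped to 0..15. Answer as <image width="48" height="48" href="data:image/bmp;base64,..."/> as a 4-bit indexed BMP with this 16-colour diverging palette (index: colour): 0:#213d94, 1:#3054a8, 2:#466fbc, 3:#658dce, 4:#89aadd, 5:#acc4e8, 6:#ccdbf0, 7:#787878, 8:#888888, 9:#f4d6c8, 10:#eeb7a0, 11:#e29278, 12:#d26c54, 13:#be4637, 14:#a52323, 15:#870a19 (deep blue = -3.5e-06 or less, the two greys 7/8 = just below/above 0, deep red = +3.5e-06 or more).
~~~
<image width="48" height="48" href="data:image/bmp;base64,Qk32BAAAAAAAAHYAAAAoAAAAMAAAADAAAAABAAQAAAAAAIAEAAATCwAAEwsAABAAAAAAAAAAlD0hAKhUMAC8b0YAzo1lAN2qiQDoxKwA8NvMAHh4eACIiIgAyNb0AKC37gB4kuIAVGzSADdGvgAjI6UAGQqHAHd3iIWHd4ynZ4xYisdIl32HaJ/iZWmXh3h4d4e3h1eXaYdVpiW4eMm2V0Wbl25XeHd4ZnWHqXZ4WWh1mGaWRVZnmWZjmEmYd4eGd2h3iIdNeHmkt3iIdnl3jWXGiZtXZ2aIi5uIiWuHCiZ2eVhYh4pXmId5jXWDqZh3e2V4NkV8j7i8ldhodnl3h2Z4J1iKh4eXbJKJ16h4clYmz7CId1eHiHeIWoeKeWWIa06FZ8hyVoc4l01bdUiHh3e4WLSJRmOHhWeXcXefdHRIhXd4b7tmY2dmT295dw+PhWiHhsSfoGW/SYx4d0iIyoc7PKUO4FgmTal4hnd6gHO0SFh3d4icRmd4mHRsxPR4eXaGd3Z3mPRnmXiHh4d2l3eXisRpkmiXVYeIVoZ8t4h5d3eHh4h3d3iJdWiYfIdofmZYp5h8ipiXmIeHiId4h3iIdHd3tYh4RYd2ioh2RfE/aJiId4iIiHiHdJeHOIZ6dpeYiYlWY3sId4h4iIh3d4eHh4aHu8iHZ5d1GNlW8jAaeXd4h3iId3eHeHaKuBZ3Z4h5hWBT8kT3qnd3d4d4iHd3d3ppV+lWmWi4far6HMm1ooiIh4iHiIiIeHdmaBP1d2h6I2SKDomY90hoiHeIh4iIeZdqiJpYiHaJg9ZoNZKHVF52eIeHh3hnh3eIh5+kiEWIucZ5mHV2bJhmeIh3iIeIiHmIhxuWG26GdnVoSLd2jLd3eHiId3enh1lXhpe/nAhkh2Vbeoh2fZN2eId4d4h2iHd3hYEKiWiGVo95Z4h1sQv+h3eHeHd2eHd3hyof/8aXdXNHZ4iHioNXR4h4d3eIh2mUZPvAJ4mHh6anh4d3Z2WZj4iId4d4eXlWTfVIdkhomId4loOHh4qYdjhHd4d4dnm3jXYHimZnaVOFh4X8Z4Z3i1iHeId4d3SMZHh4d5e9lneH1UZ2VneWdnd3eId4fZiXiXZ3d5Z4h52TemaHS7iGmYh1FHpfeXd4iImIhmpnSJOqhYJ5fwK7Z0dFi+d4hod4iIhqi4eImIVqifVISXerl3WO93B4dqd3h3hluYd3Z4mHgHl5Z3hXZ1Z44NmqaXZod6anVZeHaIl39wt5ZoiIiXh3ZqWVaIWIeWiHd4h4l6pXyXeGeWiXhliJmXlE51eId2h5l4dok2d3ipudmGpodYiGVoUPyHd4h2hneHiIynNJfH04ZpWZh4hniHhbd5V4iHdrmph5VJxEJVhdlXukdZeFyZt2CJmXd4mGJkiodoq/SIhXh4+U2Xt0lDipvhbXd1ippqd4dHs0uXeAT2DwuVV3+KgfGnenZ2h2ZqeYeGiRl3eZ9KiV8Z21FqsyeGqHd4h3eKZ3i12ZZ3iU8PCFhIt35meLx2iXeIh3eEeIh4l3h2iAWIaNUmjXh1V52VdYd3d4eHiJaXZ3d2spiXd4h3pm1lmmpnNYd4d4iIeHmGeJeIiXmHZnd7h4SIh4VLu3iniJd4Z1hXlmmIZXd3dpoHhUD4d7d8d2eXl2mLeXuYmZd2iol3i4mYtm124I0Uh3hw=="/>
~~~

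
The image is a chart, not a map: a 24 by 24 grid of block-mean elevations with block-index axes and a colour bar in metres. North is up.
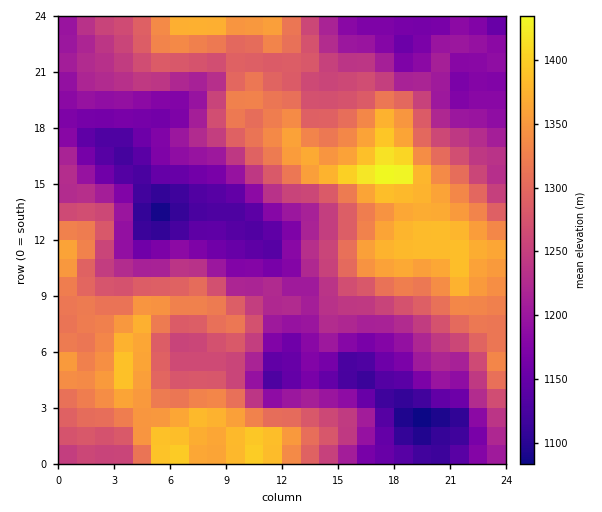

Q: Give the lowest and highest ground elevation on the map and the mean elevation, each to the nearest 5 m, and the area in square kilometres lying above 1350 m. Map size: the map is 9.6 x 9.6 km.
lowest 1075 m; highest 1450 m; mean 1255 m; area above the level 13.9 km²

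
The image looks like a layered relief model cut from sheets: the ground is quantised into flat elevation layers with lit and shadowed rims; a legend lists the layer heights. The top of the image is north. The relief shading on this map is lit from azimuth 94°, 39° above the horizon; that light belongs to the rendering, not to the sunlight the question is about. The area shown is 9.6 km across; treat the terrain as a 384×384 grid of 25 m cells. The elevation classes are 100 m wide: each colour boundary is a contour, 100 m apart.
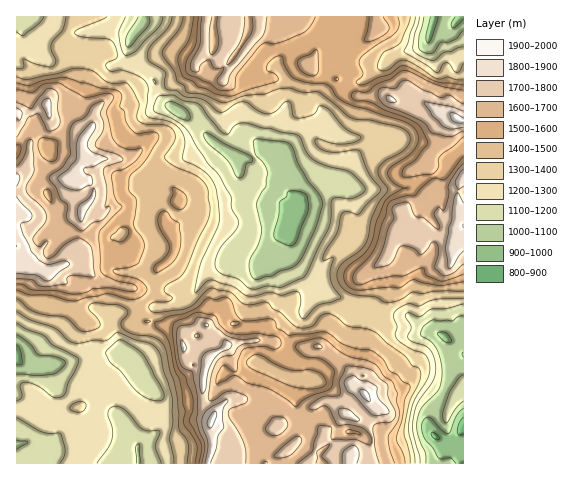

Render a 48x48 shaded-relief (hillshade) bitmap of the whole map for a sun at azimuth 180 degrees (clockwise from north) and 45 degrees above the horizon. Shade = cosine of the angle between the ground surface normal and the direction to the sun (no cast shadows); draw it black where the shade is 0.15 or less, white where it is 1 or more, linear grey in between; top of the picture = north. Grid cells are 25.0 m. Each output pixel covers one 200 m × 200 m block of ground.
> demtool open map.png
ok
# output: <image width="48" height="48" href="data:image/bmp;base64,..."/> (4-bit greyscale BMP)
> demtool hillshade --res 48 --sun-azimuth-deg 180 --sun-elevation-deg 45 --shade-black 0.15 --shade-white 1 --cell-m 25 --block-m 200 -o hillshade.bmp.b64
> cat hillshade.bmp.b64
<image width="48" height="48" href="data:image/bmp;base64,Qk32BAAAAAAAAHYAAAAoAAAAMAAAADAAAAABAAQAAAAAAIAEAAATCwAAEwsAABAAAAAAAAAAAAAAABEREQAiIiIAMzMzAERERABVVVUAZmZmAHd3dwCIiIgAmZmZAKqqqgC7u7sAzMzMAN3d3QDu7u4A////AIiZmau7mZq7qYV8mpmJzYmqmJmYdlWHeJmqqaq7qaqqqpd7qYqZm6iphWiYdlVniLvMupq7qaypm7mrqHq7qKiqYziZlkRquM3dyqqqms3Kirq7loqruIqJq7y8t1a92MzMzLupm8zLmJibd6qYmZuZ3tzet3rcyrqZq7uqvMqZmHdHm7qYeJq7qpzbd4vKvJmXeJmrzKhniYlim7qoZ3aJeL2WWKzKrZmHd4mrunaJmZukR3h2VlMke8l3eavLinVXiImaqHmrqaq4VmVVZ3dVaYZkV5u6iERWd4mZh4q6q7m6mXZomrvKhUQyV4qph2iqmZmYeKu6i8m824irvM3cpCI1eHh3h5vN3Mqamry6irl87M3dy83bdDRXdlVWmcvN3d3Nzd3biZhpus7duZmWRFZmZDI2m93czN7t3u7smIq4I2iHdTIkVnd3d2Vpu93t3MzLzd3bhHqkI0NVVCI2d3d5mZq9293t3LqZqYl2QBMkmXZmZmVWZ4mqqb3e3N3czcus26l3UgA2qFVmaZdVaJq7zd7u7t7t7u7u7uy7mFJVVDNFaJhmnN3M7u7u7+7//u7u7cu7qqYzEjIiRXmJvf7t3d7v//7v7c3bh2e7y7lDJFUzVGmqq97u3u3v/u7KvNyWZ4mrzLp2Z4iHdmi6dnre3e3N7bp0eqqIq7uau7upmZqphneaYyWcy82q3ZdWVomJmqqZq7u6uquoh3ZqlSJZu7y5vYd5hoiJmZqqqru7u7uoeHdXqWNHvLvJmnmpqaqrqpmrqqu7u7qpiIdmmpZWm6mpiZvKrMy9y6mqmau7qqmqqoiHiqhWipmZiqqZmrzMzKqpmqupmZmaqpiIiJhVipiZiYdnqpq6qpqpqqqYmaqZq6mZdndDRniZiHZ5vLm5eJqqqpmImauqu7upZmZTIkiZiJmszcuYiZmqmYh2h4u6u8y5iZmYiIZ3eZu6irqYq7mZh2VGeHmqq8y6u7u7vMqGRmqXRJu73dyYZUNHiZiZmrzMzLuoeKu5UUl3ZYuau7y5h1VniqmJqrzd3MqGQ2mro3mJl4hVVnq7uodnrLqry7zMu7qYZEesybesuYmYd2erqXeL3LvN7buYiqqqmHi93cm+2Xi6iHVWZFnNy83d3cqIq8zMzLvN77zNuGWYeHURAGvMy83dzMu7zd3e7u3M3orMiHZ4mIdCFqvN3M3du8zM3e7u7u25dUeJipZZqZiJzu7e7u3cy8zN3e7d7Ll1MjQ0eHUzZ4ic7u/u/+7d3d3dy5mYeIZTIxEAJFVBJneL3u7u7d3d3e7tymUxR2MAACMQA1VVRVa7q97bu6q6vd7bqqgwExAAEndURWZ5lWrMua3LrMqpq7upiqmEEAAVV5eJmZmstmm7qFnKusy8yomZmru7gxAkV3iaqZmIdkV4h1Wou63N25iamr3d2VRERXmYiIdVaHRFZ3eqq5zc3cqKqZvt24mGVIiIiaqpm7dUZ3eqqqnKrLuquoi8upmYhaiIis3cu8llZ3eqqqmpirypu5iYmqmopQ=="/>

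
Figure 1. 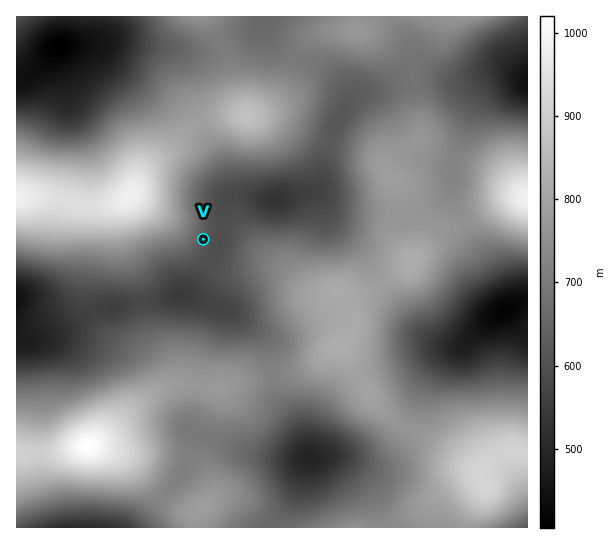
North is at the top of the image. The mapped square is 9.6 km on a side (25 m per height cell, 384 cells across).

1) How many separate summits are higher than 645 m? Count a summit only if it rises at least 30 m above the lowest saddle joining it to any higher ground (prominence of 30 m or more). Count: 8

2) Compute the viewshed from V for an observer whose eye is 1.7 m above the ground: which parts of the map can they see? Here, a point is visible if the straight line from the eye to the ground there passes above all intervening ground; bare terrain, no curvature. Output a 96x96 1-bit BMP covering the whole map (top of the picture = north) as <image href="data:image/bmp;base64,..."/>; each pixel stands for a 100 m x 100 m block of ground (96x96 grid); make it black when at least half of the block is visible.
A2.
<image width="96" height="96" href="data:image/bmp;base64,Qk2+BAAAAAAAAD4AAAAoAAAAYAAAAGAAAAABAAEAAAAAAIAEAAATCwAAEwsAAAIAAAAAAAAA////AAAAAAAAAAAAAAAAAAAAAAAAAAAAAAAAAAAAAAAAAAAAAAAAAAAAAAAAAAAAAAAAAAAAAAAAAAAAAAAAAAAAAAAAAAAAAAAAAAAAAAAAAAAAAAAAAAAAAAAAAAAAAAAAAAAAAAAAAAAAAAAAAAAAAAAAAAAAAAAAAAAAAAAAAAAAAAAAAAAAAAAAAAAAAAAAAAAAAAAAAAAAAAAAAAAAAAAAAAAAAAAAAAAAAADwAAcAAAAAAAAAAAD4AP8AAAAAAAAAAAD+B/8AAAAAAAAAAAB/P/8AAAAAAAAAAAAP//8AAAAAAAAAAAAD//8AAAAAAAAAAAAB//8AAAAAAAAAAAAA//8AAAAAAAAAAAAAf/8AAAAAAAAAAAAAH/8AAAAAAAAAAAAAD/+AAAAAAAAAAAAAB//AAAAAAAAAAAAAAf/wAAAAAAAAAAAAAP/4GAAAAAAAAAAAAD///8AAAAAAAAAAAB////j4AAAAAAAAAA/////+AAAAAAAAAAf/////AAAAAAAAAAP/////gAAAAAAAAAP/////wAAAAAAAAAH/////4AAAAAAAAAH/////wAAAAAAAAAD/////AAAAAAAAAAB///+cAAAAAAAAAAAf//+AAAAAAAAAAAAH///wAAAAAAAAAAAB/h/wAAAAAAAAAAAAeB/wAAAAAAAAAAAAEB/4AAAAAAAAAAAAAB/4AAAAAAAAAAAAAD/8AAAAAAAAAAAAAH//AAAAAAAAAAAAB///wAAAAAAAAAAAD///4AAAAAAAAAAAH//AAAAAAAAAAAAAH/+AAAAAAAAAAAAAH/+AAAGAAAAAAAAAP/+AAAeAAAAAAAAAP/+AAB+AAAAAAAAAf/wAAD8AAAAAAAAA//gAAHwAAAAAAAAD//gAAPwAAAAAAAAHx/AAAPwAAAAAAAD/h+AAAfwAAAcAAAH+A8AAAfwAAB8AAAD4A4AAA/wAAD8AAAD4AYAAB/wAAH4AAABwAcAAB/wAAP4AAABwAeAAD/wAAP4AAAAwAfgAP/wAAP4AAAAAAf8f//wAAH4AAAAAA/////gAAHwAAAAAD/////gAADwAAAAD//////AAAAgAAAAH//////AAAAAAAAAB/////+AAAAAAAAAAf//4/+AAAAAAAAAAH//wf+AAAAAAAAAAD//AH+AAAAAAAAAAD/8AD+AAAAAAAAAAD/4AB8AAAAAAAAAAB/gAA8AAAAAAAAAAA8AAAcAAAAAAAAAAAAAAAMAAAAAAAAAAAAAAAEAAAAAAAAAAAAAAAAAAAAAAAAAAAAAAAAAAAAAAAAAAAAAAAA8AAAAAAAAAAAAAAAeAAAAAAAAAAAAAAAfAAAAAAAAAAAAAAAPgAAAAAAAAAAAAAAHgAAAAAAAAAAAAAADAAAAAAAAAAAAAAABAAAAAAAAAAAAAAAAAAAAAAAAAAAAAAAAHAAAAAAAAAAAAAAAPgAAAAAAAAAAAAAAPwAAAAAAAAAAAAAAH4AAAAAAAAAAAAAAH+AAAAAAAAAAAAAAH/gAAAAAAAAAAAAAD/8A="/>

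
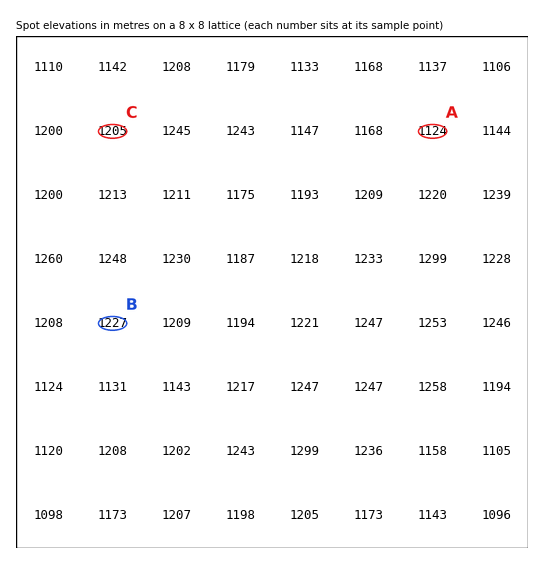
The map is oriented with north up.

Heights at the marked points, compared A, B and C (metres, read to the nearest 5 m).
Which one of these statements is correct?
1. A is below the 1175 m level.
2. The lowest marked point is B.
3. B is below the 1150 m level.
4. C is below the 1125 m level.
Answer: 1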